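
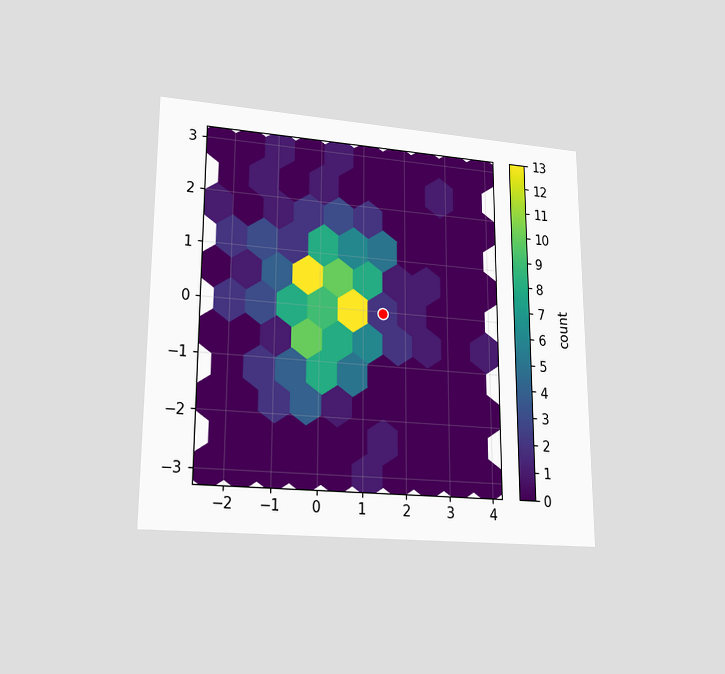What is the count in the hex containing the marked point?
2

The chart is viewed at a slight angle. The marked hex reads 2 on the colorbar.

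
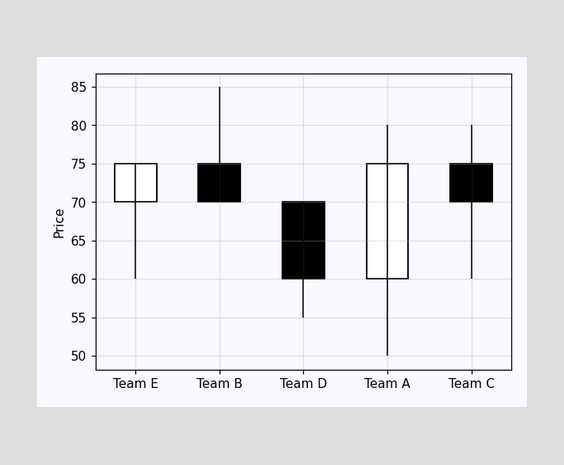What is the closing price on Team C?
The Team C candle closes at 70.

70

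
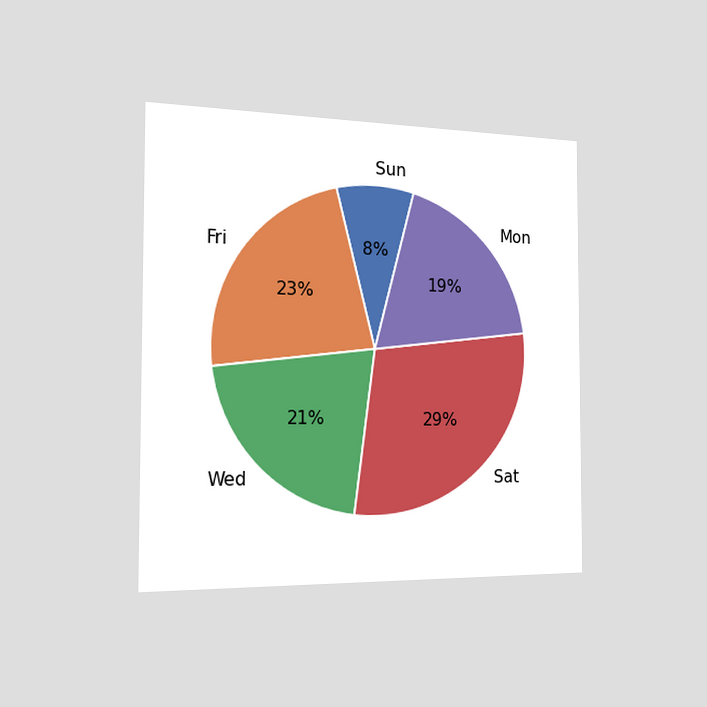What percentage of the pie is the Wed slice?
21%

The chart is viewed slightly from the left. The Wed slice takes up 21% of the pie.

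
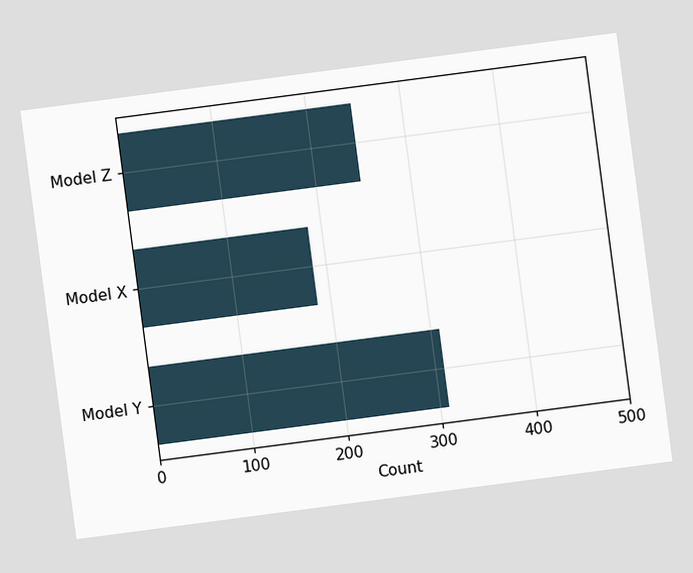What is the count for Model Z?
248

The chart is tilted about 7° counter-clockwise. Reading along the chart's x-axis, the Model Z bar reaches 248.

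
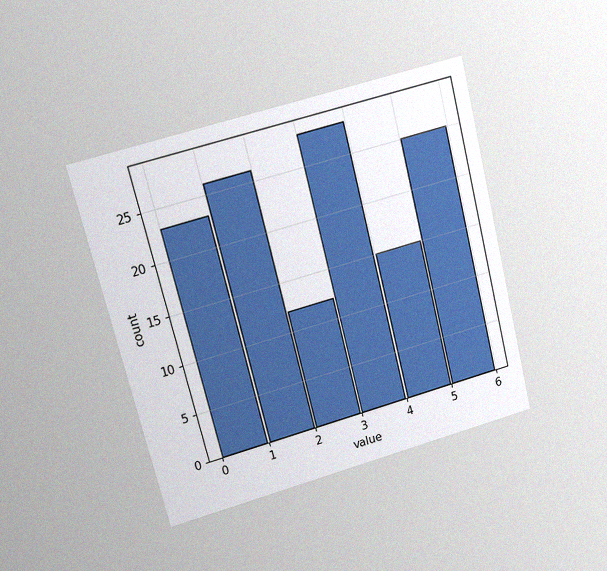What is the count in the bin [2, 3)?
The chart is tilted about 14° counter-clockwise and viewed at a slight angle, with some photo noise. The [2, 3) bin has height 12.

12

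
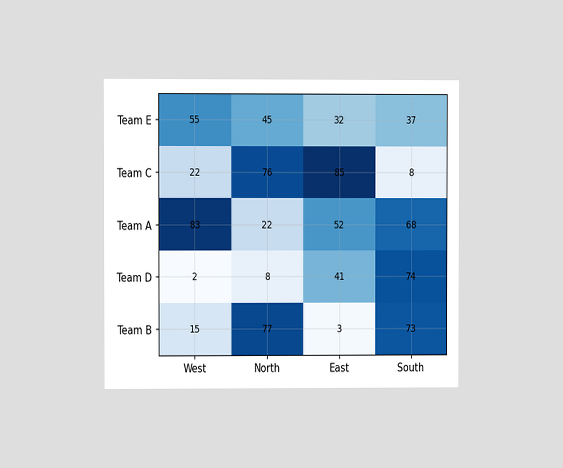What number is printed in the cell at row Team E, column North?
45

The chart is viewed at a slight angle. The (Team E, North) cell reads 45.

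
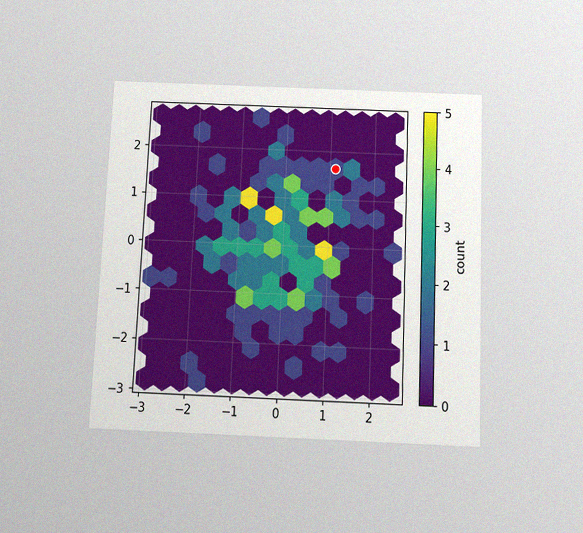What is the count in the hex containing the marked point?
1

The chart is tilted about 2° clockwise and viewed slightly from below, with some photo noise. The marked hex reads 1 on the colorbar.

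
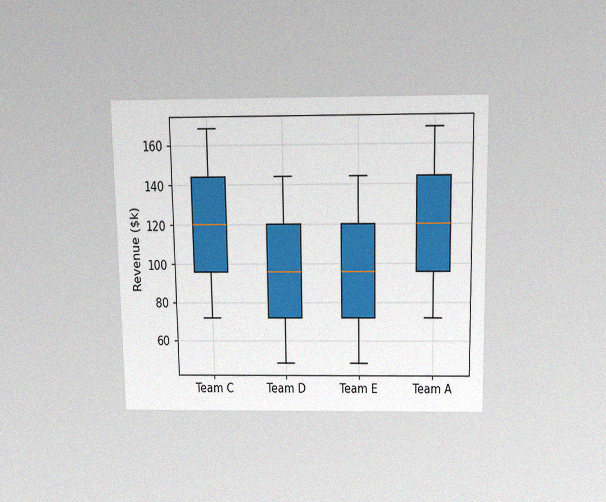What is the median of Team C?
The chart is viewed slightly from above, with some photo noise. The median line in the Team C box sits at $120k.

$120k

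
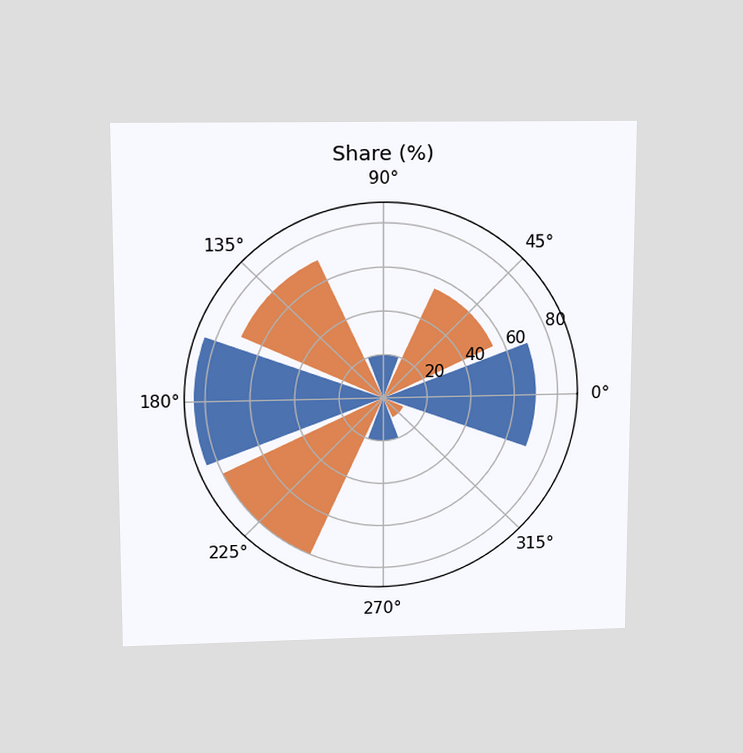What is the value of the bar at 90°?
The chart is viewed slightly from above. The bar at 90° reaches 20% on the radial axis.

20%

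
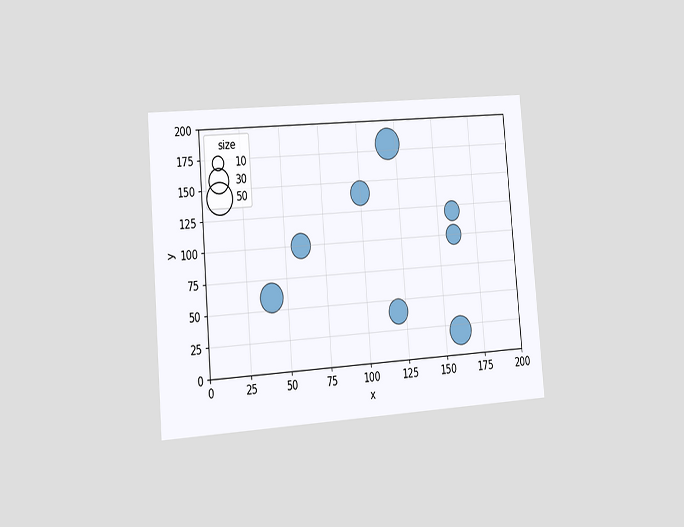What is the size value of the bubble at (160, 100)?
20

The chart is tilted about 5° counter-clockwise and viewed slightly from the left. Matching the bubble at (160, 100) against the size legend gives 20.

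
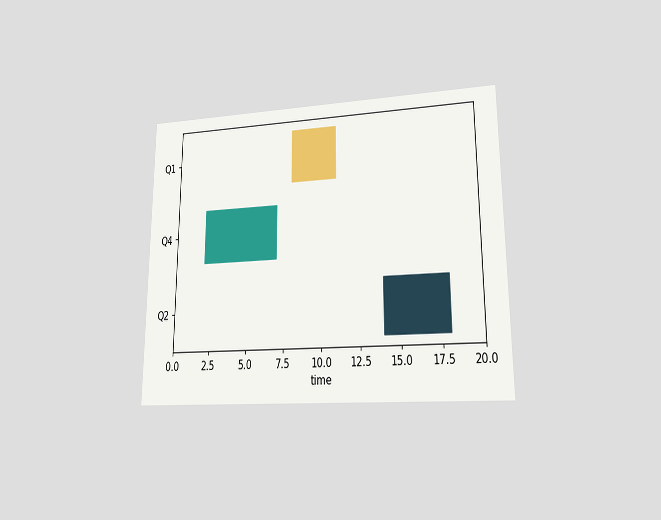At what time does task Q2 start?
14

The chart is viewed at a slight angle. The Q2 bar begins at t=14.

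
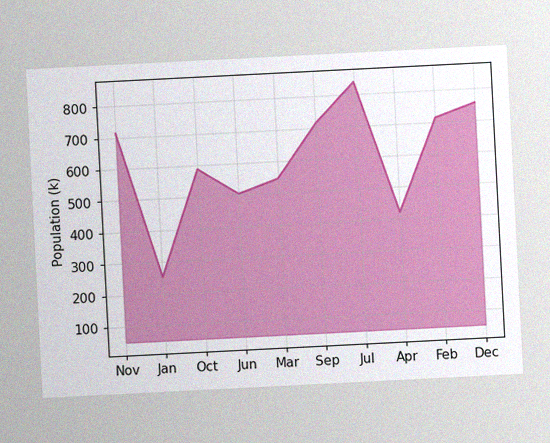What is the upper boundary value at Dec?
756k

The chart is tilted about 3° counter-clockwise, with some photo noise. At Dec the upper boundary is at 756k.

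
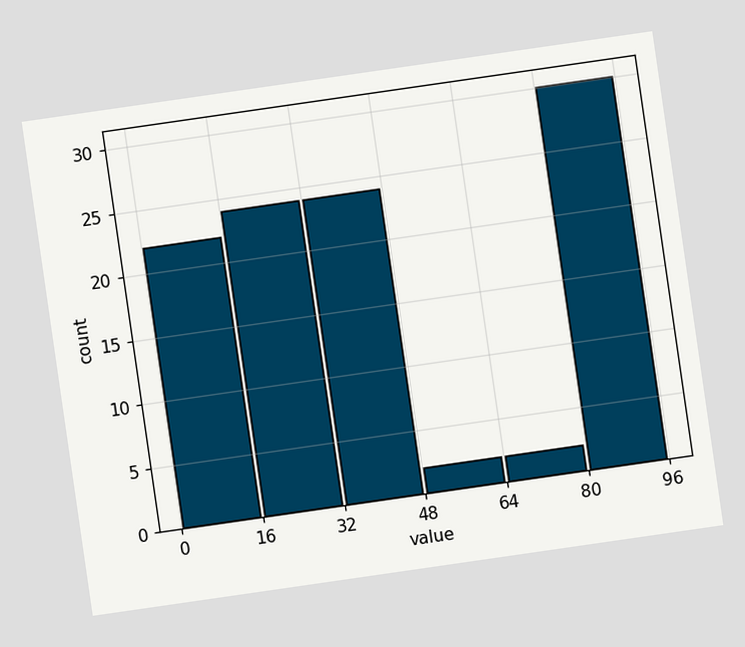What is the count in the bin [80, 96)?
The chart is tilted about 8° counter-clockwise. The [80, 96) bin has height 30.

30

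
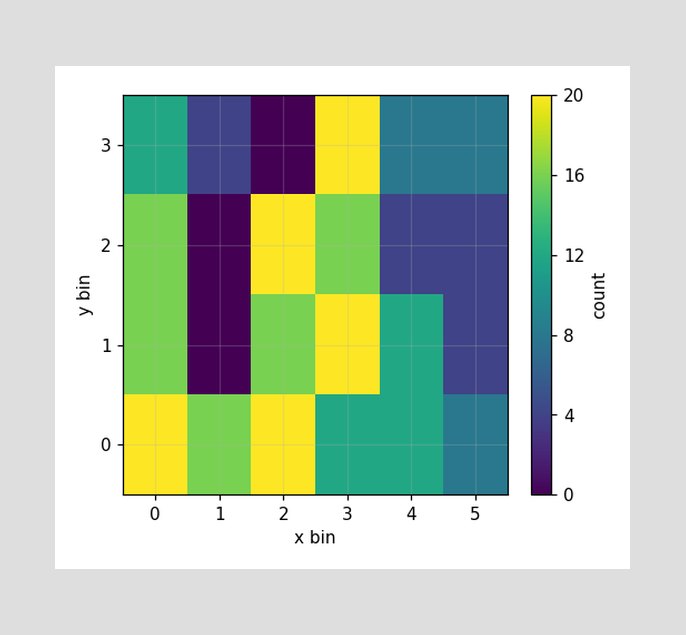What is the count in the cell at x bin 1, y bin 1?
Matching the cell (1, 1) against the colorbar gives 0.

0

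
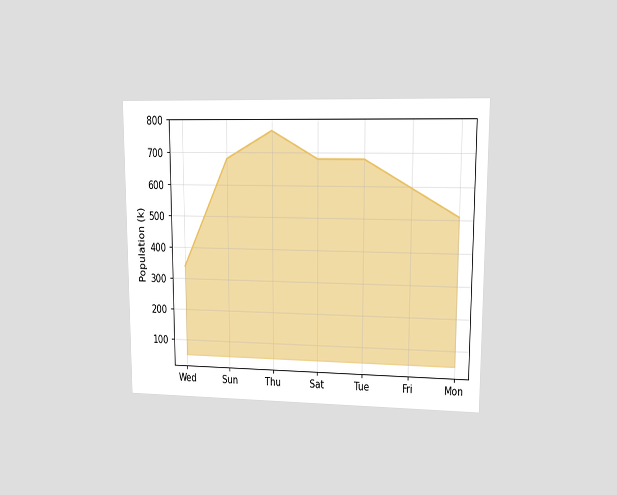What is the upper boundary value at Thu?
The chart is viewed at a slight angle. At Thu the upper boundary is at 765k.

765k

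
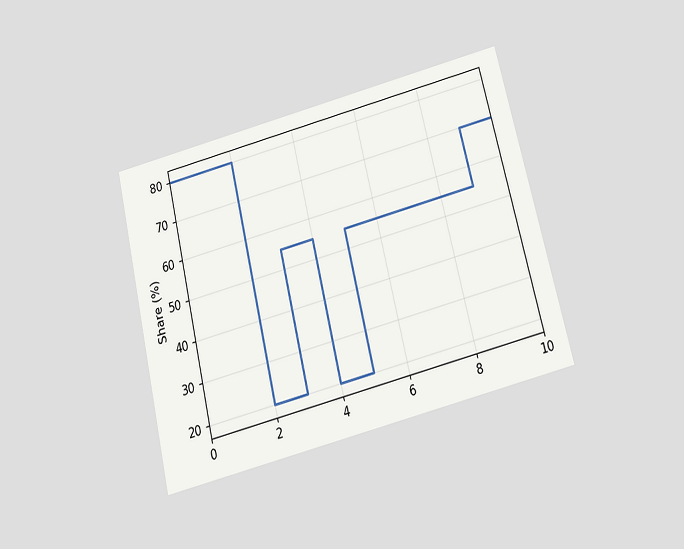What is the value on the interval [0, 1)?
The chart is tilted about 14° counter-clockwise and viewed slightly from below. On [0, 1) the step sits at 80%.

80%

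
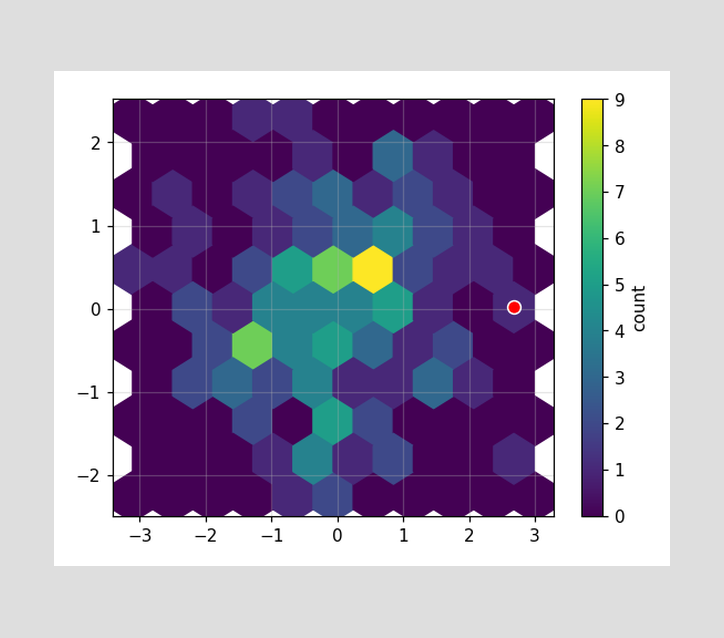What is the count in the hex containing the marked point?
The marked hex reads 1 on the colorbar.

1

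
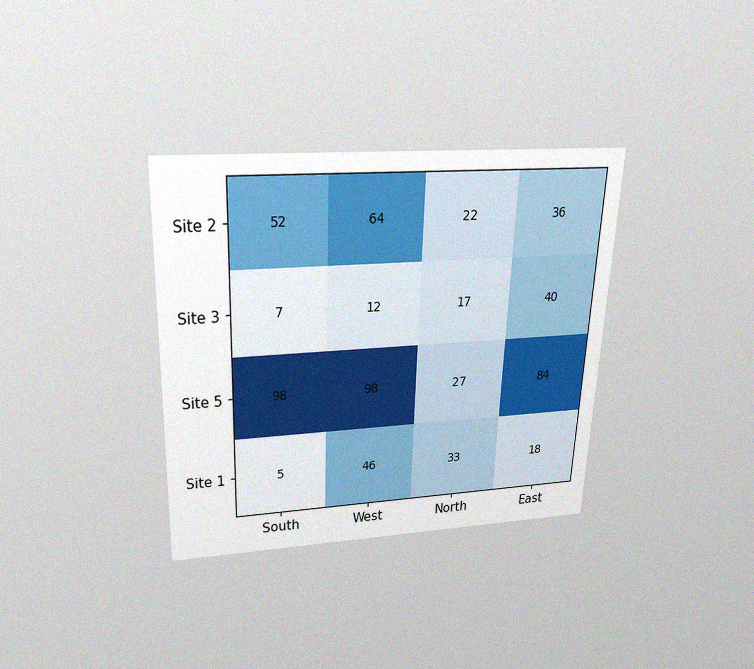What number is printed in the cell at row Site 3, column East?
40

The chart is tilted about 2° clockwise and viewed slightly from above, with some photo noise. The (Site 3, East) cell reads 40.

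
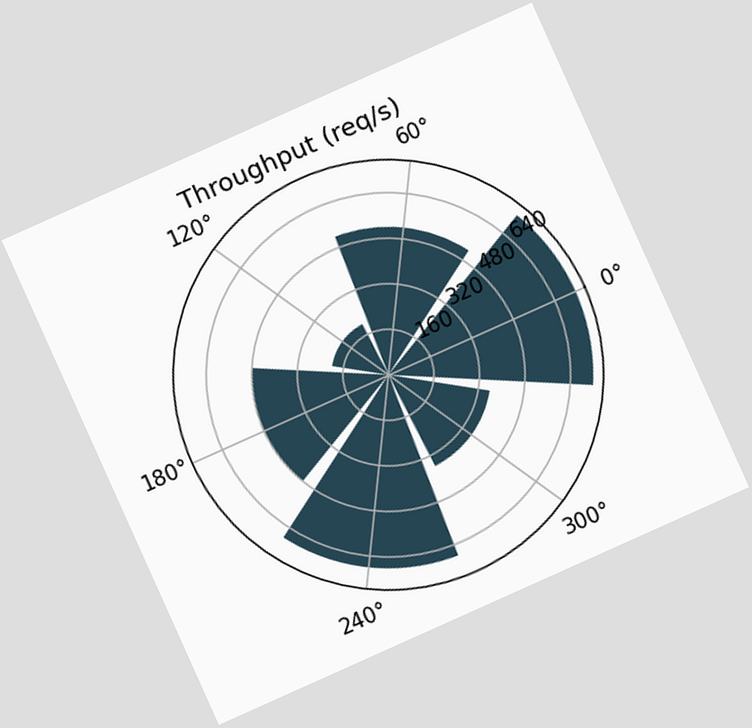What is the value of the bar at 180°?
480req/s

The chart is tilted about 24° counter-clockwise. The bar at 180° reaches 480req/s on the radial axis.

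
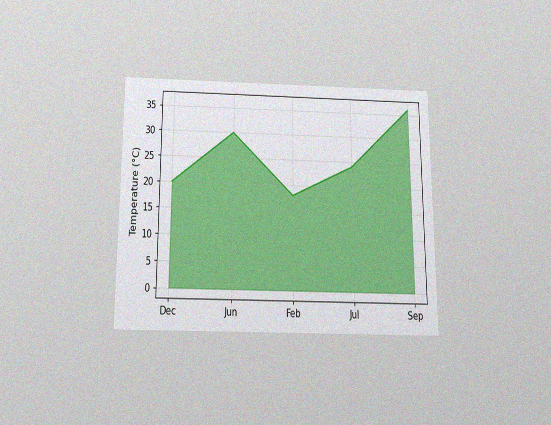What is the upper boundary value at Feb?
The chart is viewed slightly from below, with some photo noise. At Feb the upper boundary is at 18°C.

18°C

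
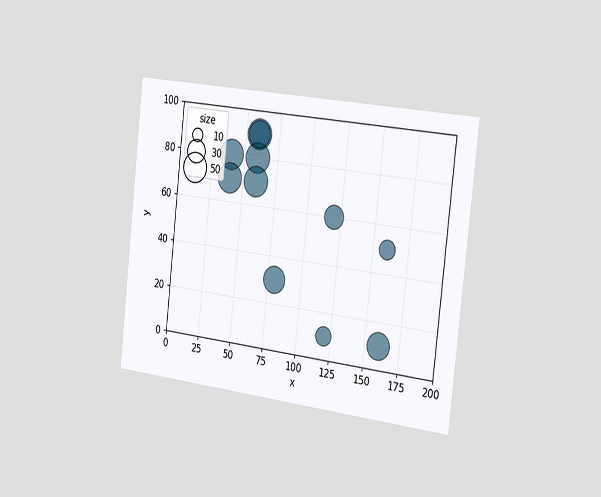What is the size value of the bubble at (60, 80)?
The chart is tilted about 6° clockwise and viewed slightly from the right. Matching the bubble at (60, 80) against the size legend gives 50.

50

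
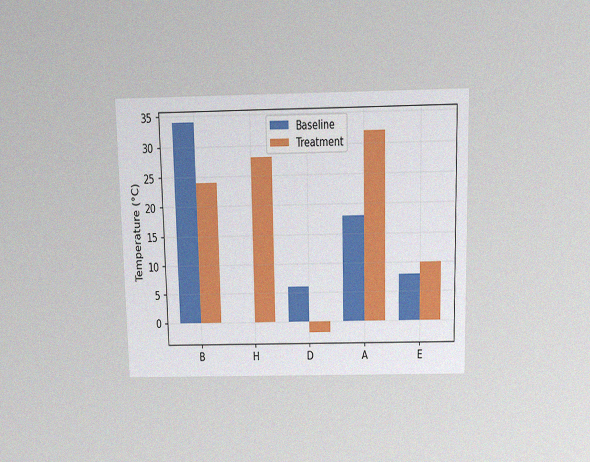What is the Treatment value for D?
-2°C

The chart is viewed slightly from above, with some photo noise. The Treatment bar at D reaches -2°C on the y-axis.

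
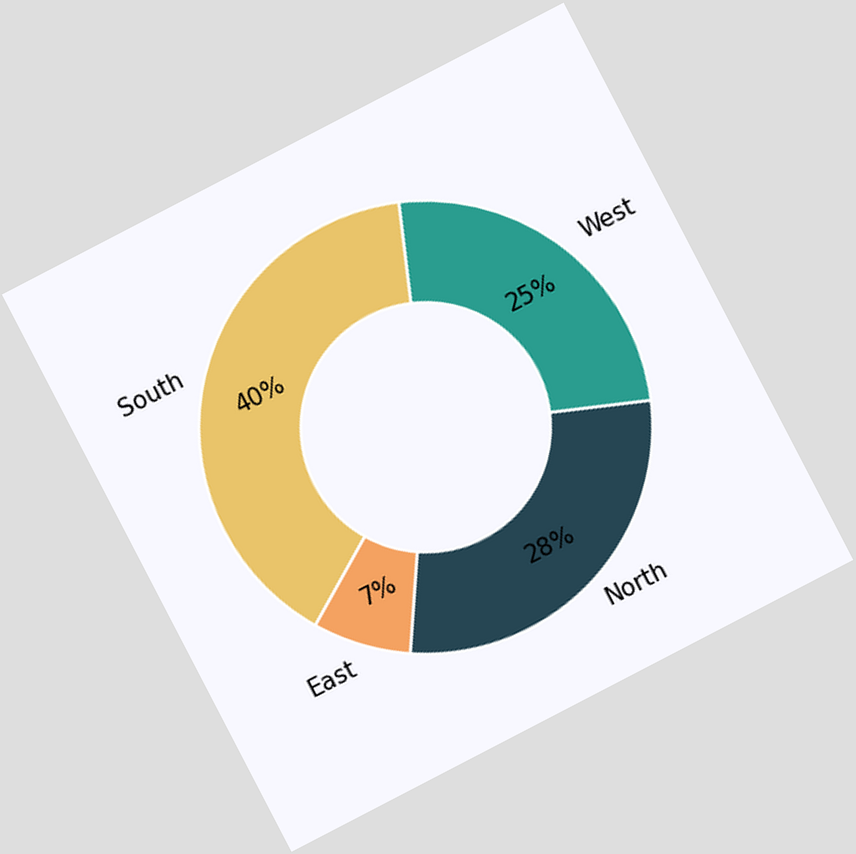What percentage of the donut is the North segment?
28%

The chart is tilted about 27° counter-clockwise. The North segment takes up 28% of the ring.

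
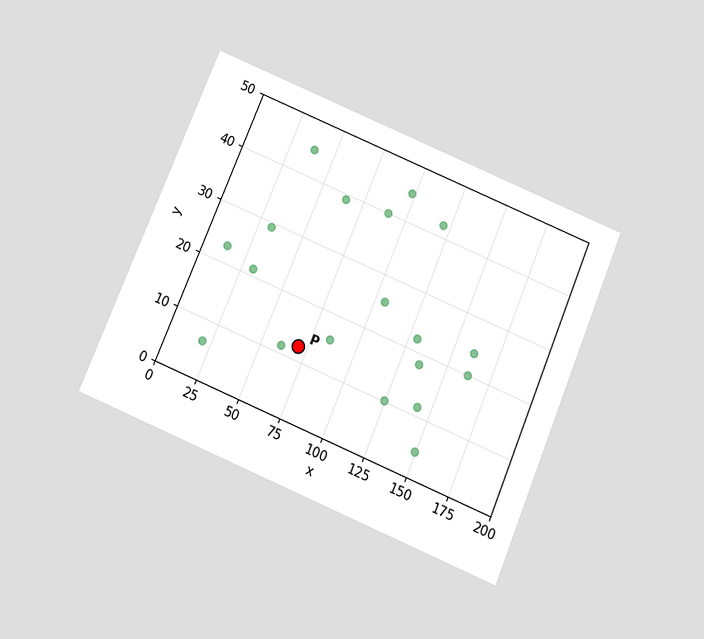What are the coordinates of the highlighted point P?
(70, 12.5)

The chart is tilted about 23° clockwise and viewed slightly from below. Following the gridlines from P to each axis, P sits at (70, 12.5).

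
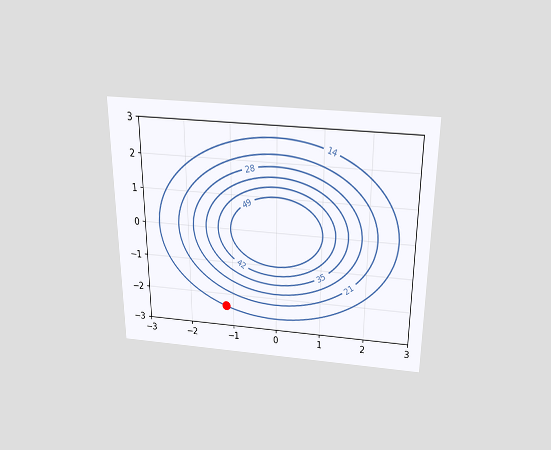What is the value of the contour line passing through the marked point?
14

The chart is viewed slightly from above. The marked point sits on the contour labelled 14.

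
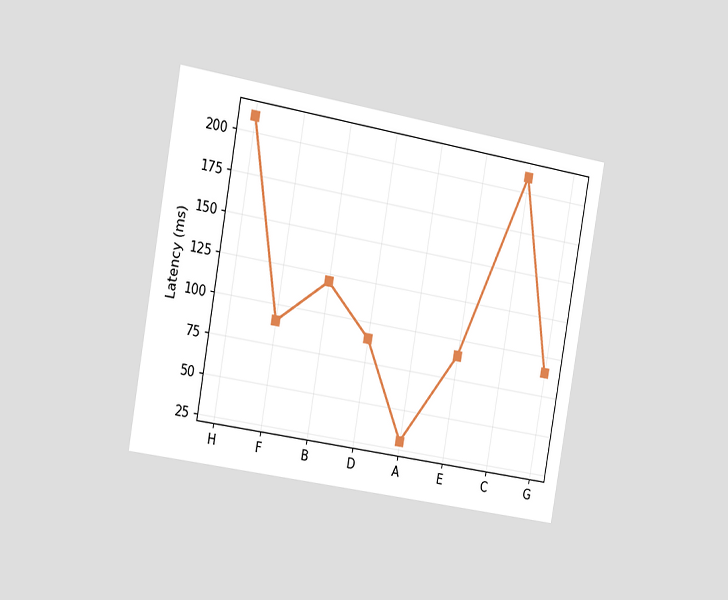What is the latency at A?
The chart is tilted about 10° clockwise and viewed slightly from the left. At A, the line is at 30ms.

30ms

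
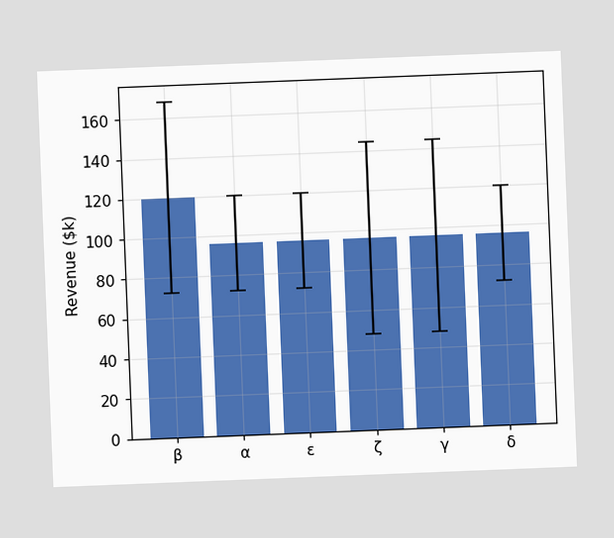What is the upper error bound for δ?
The chart is tilted about 2° counter-clockwise. The δ bar's upper whisker reaches $120k.

$120k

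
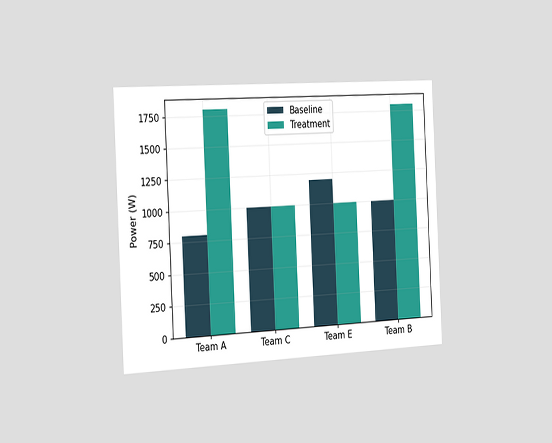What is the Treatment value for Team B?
The chart is tilted about 3° counter-clockwise and viewed slightly from the left. The Treatment bar at Team B reaches 1800W on the y-axis.

1800W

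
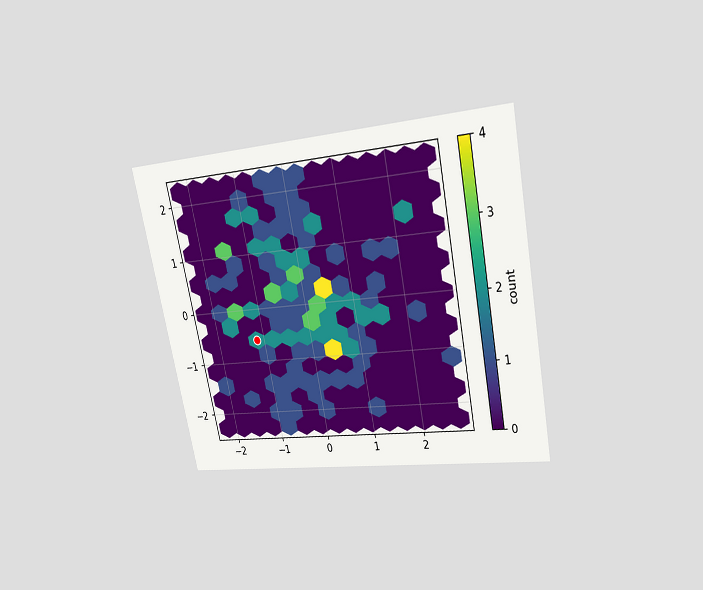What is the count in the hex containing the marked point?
The chart is tilted about 11° counter-clockwise and viewed at a slight angle. The marked hex reads 2 on the colorbar.

2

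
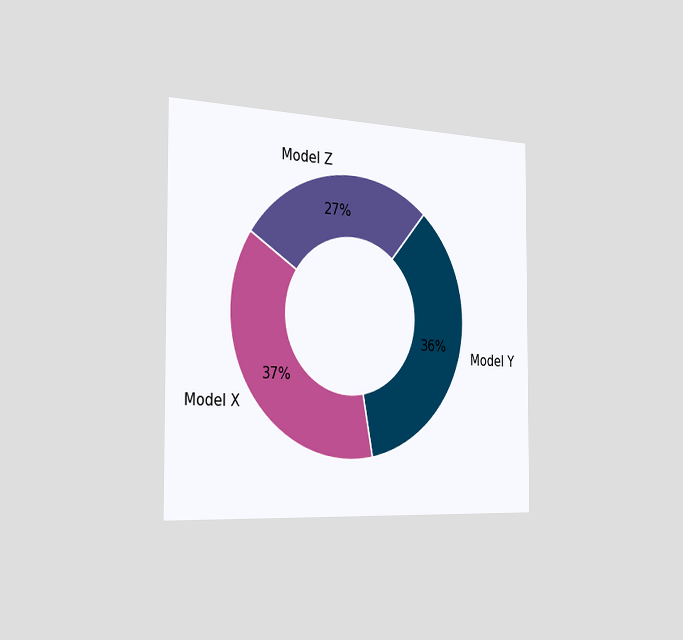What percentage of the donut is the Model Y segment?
The chart is viewed slightly from the left. The Model Y segment takes up 36% of the ring.

36%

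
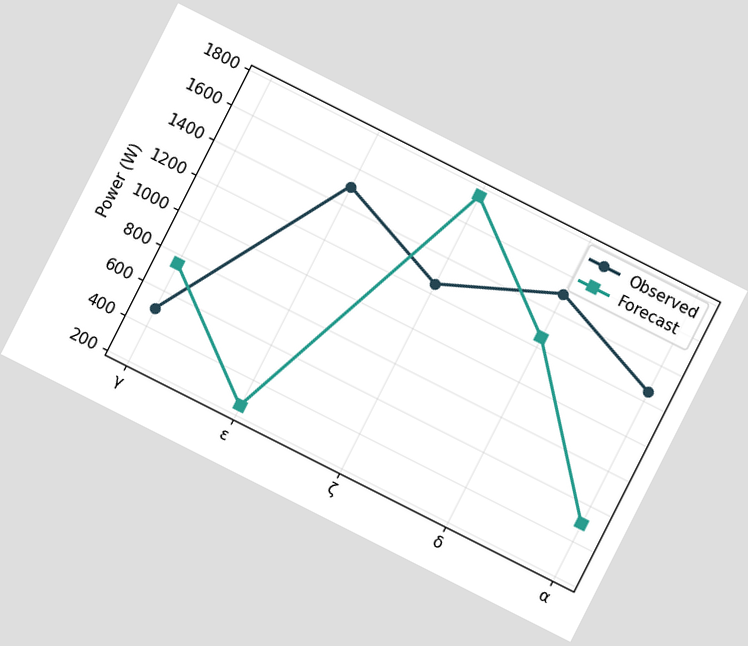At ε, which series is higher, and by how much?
The chart is tilted about 27° clockwise. At ε, Observed sits above the other line by 1250W.

Observed, by 1250W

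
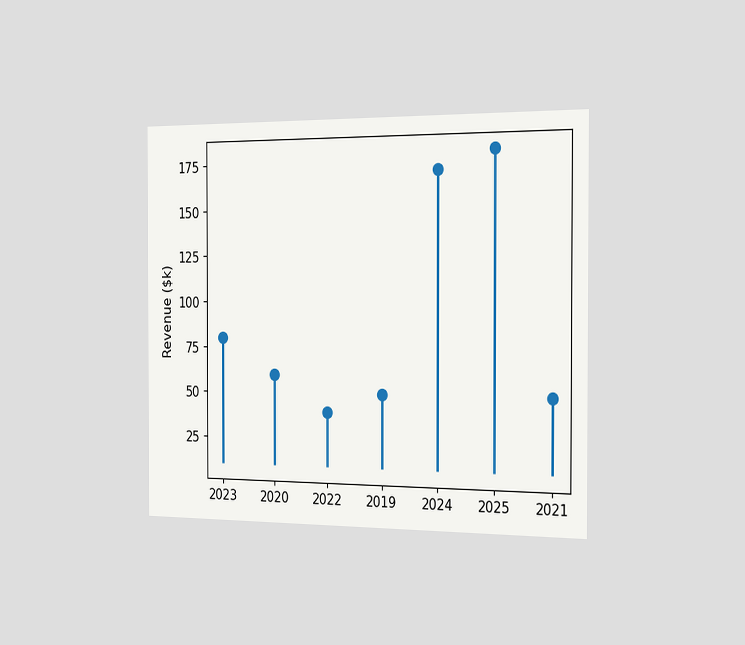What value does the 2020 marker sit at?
The chart is viewed slightly from the right. The 2020 marker sits at $60k.

$60k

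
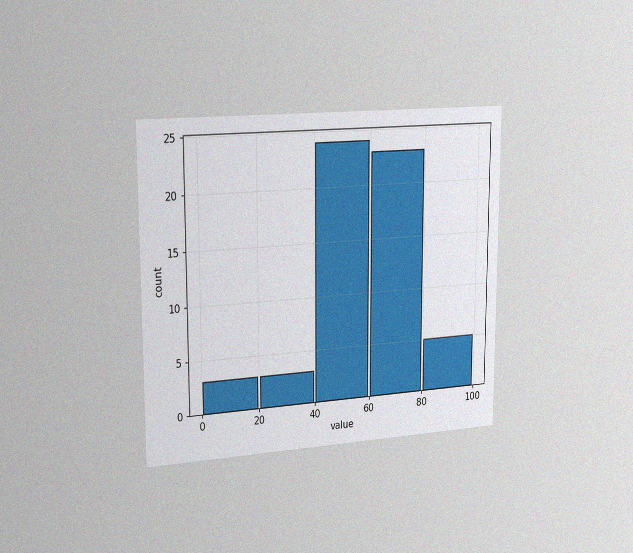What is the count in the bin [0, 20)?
The chart is viewed slightly from the left, with some photo noise. The [0, 20) bin has height 3.

3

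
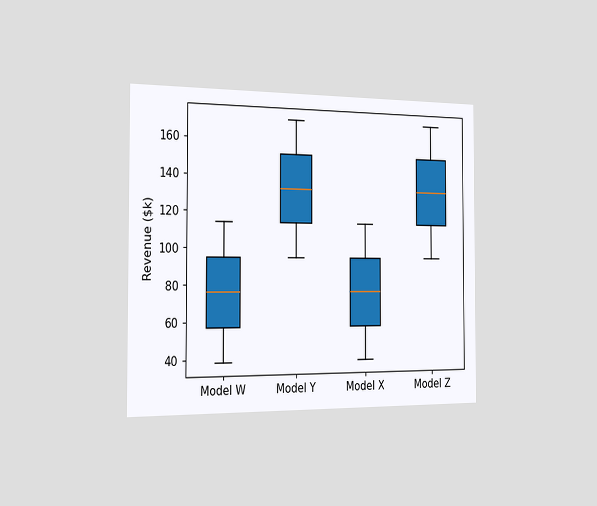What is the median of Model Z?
The chart is viewed slightly from the left. The median line in the Model Z box sits at $133k.

$133k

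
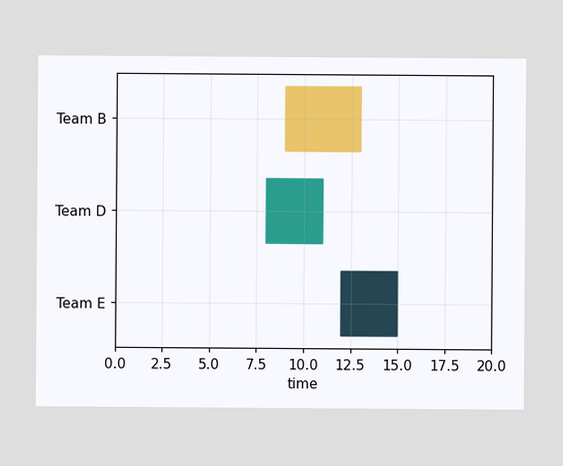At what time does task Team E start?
12

The Team E bar begins at t=12.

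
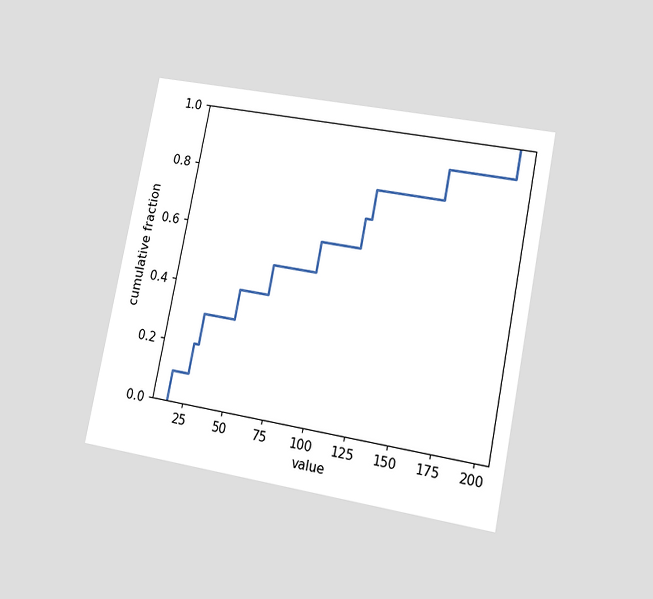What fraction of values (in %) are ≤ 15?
The chart is tilted about 11° clockwise and viewed at a slight angle. At x=15 the ECDF step is at 10%.

10%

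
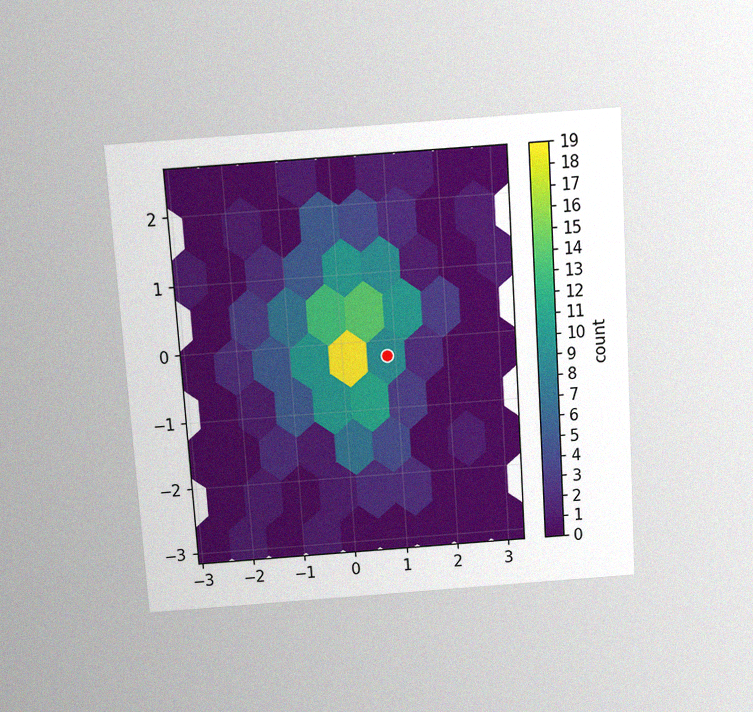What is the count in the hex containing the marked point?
9

The chart is tilted about 4° counter-clockwise and viewed slightly from above, with some photo noise. The marked hex reads 9 on the colorbar.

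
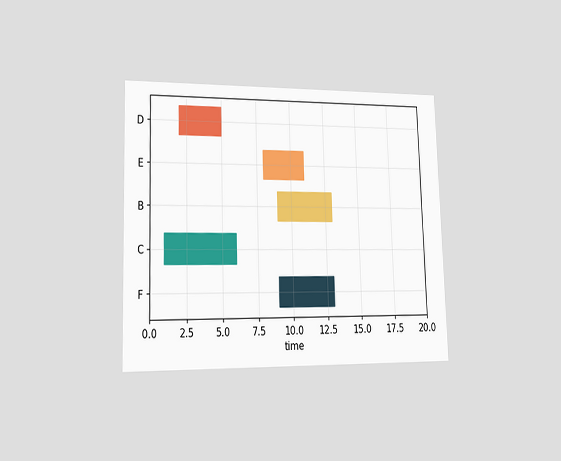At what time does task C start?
1

The chart is viewed slightly from the left. The C bar begins at t=1.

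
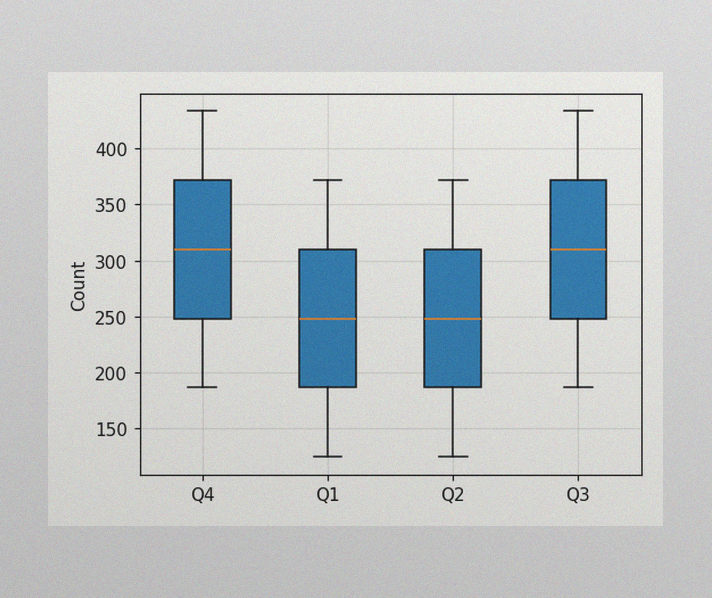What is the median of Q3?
310

The image has some photo noise and uneven lighting. The median line in the Q3 box sits at 310.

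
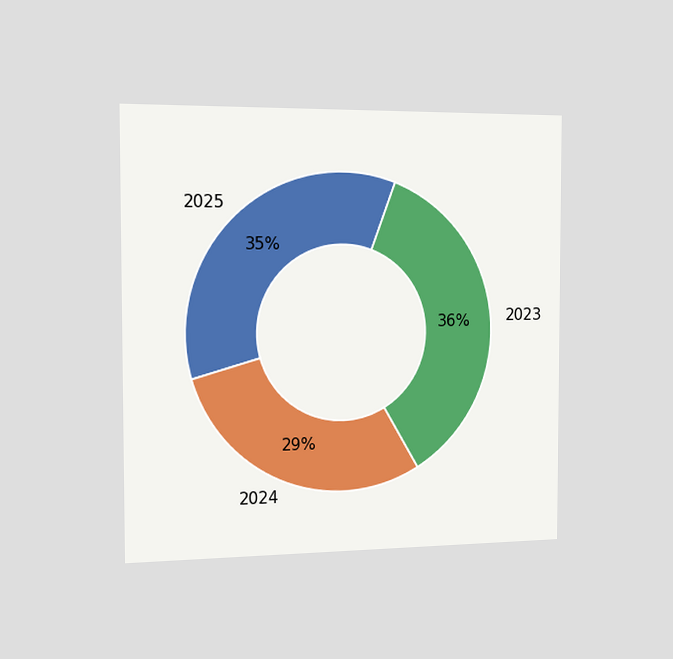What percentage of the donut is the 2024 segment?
The chart is viewed slightly from the left. The 2024 segment takes up 29% of the ring.

29%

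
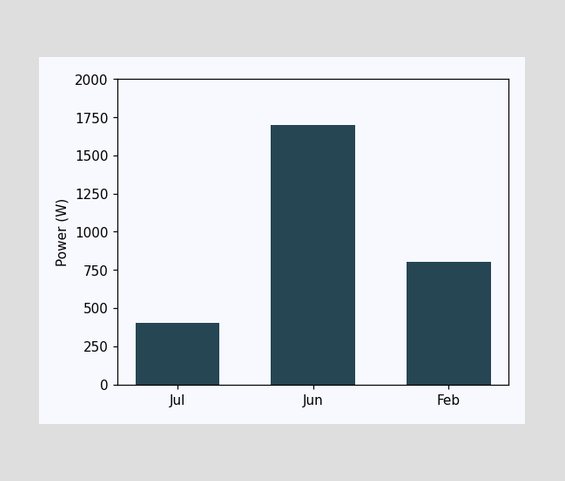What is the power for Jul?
400W

Reading along the chart's y-axis, the Jul bar reaches 400W.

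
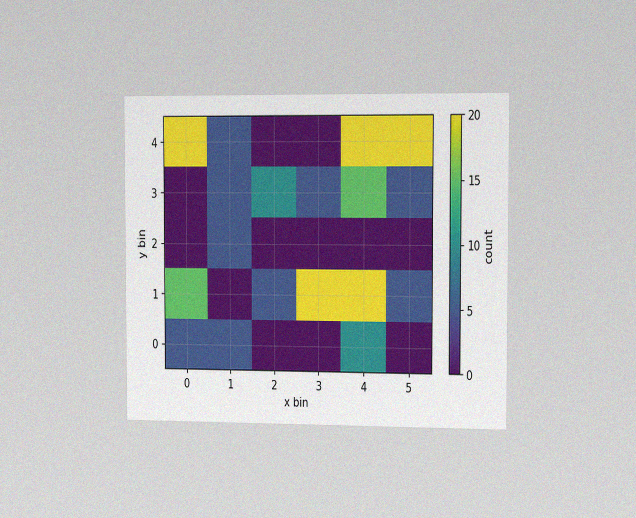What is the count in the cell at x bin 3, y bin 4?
The chart is viewed slightly from the right, with some photo noise. Matching the cell (3, 4) against the colorbar gives 0.

0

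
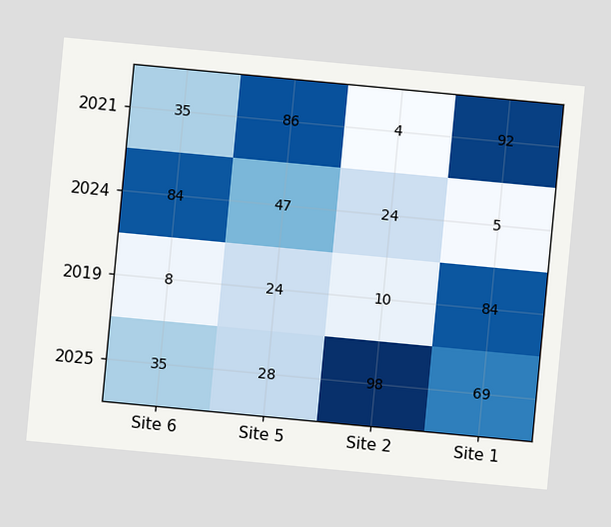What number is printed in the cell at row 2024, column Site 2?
The chart is tilted about 5° clockwise. The (2024, Site 2) cell reads 24.

24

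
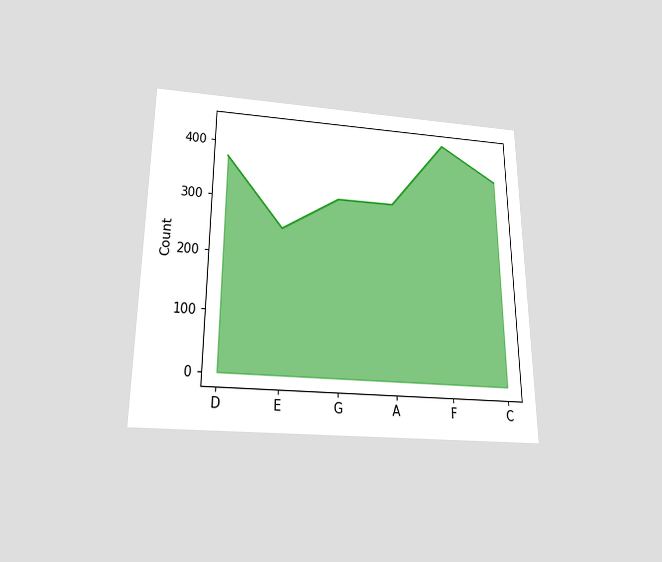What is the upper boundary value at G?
The chart is viewed slightly from below. At G the upper boundary is at 310.

310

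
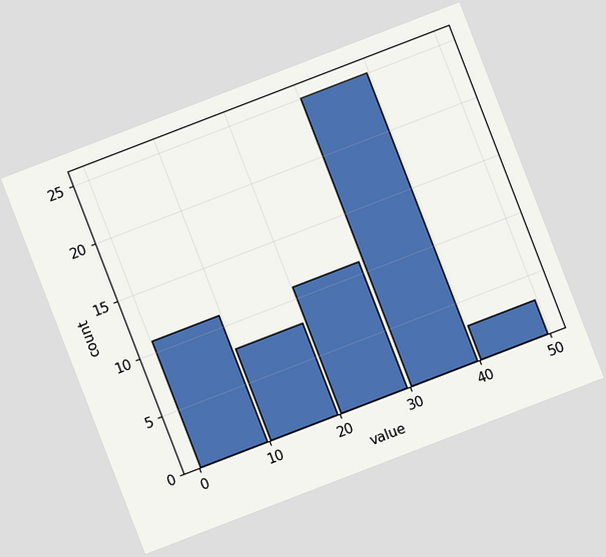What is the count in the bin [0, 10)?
The chart is tilted about 21° counter-clockwise. The [0, 10) bin has height 11.

11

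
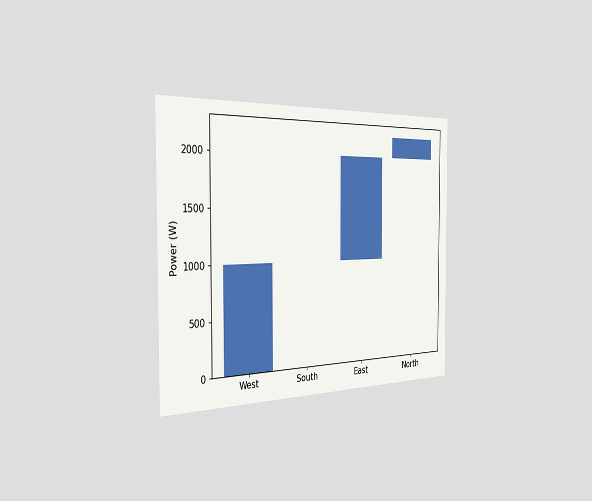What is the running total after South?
1000W

The chart is viewed slightly from the left. After South the running total reaches 1000W.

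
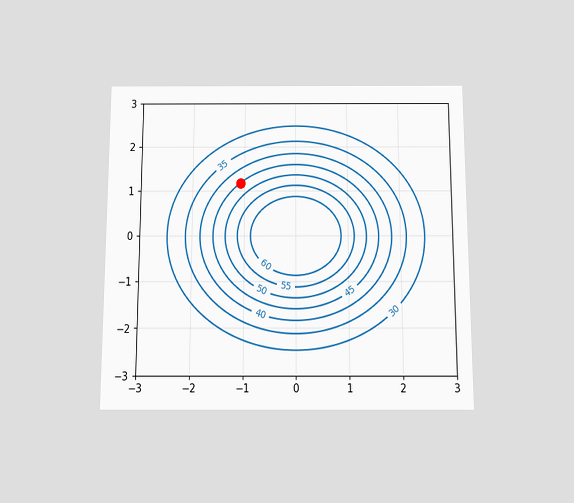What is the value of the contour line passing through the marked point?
45

The chart is viewed slightly from below. The marked point sits on the contour labelled 45.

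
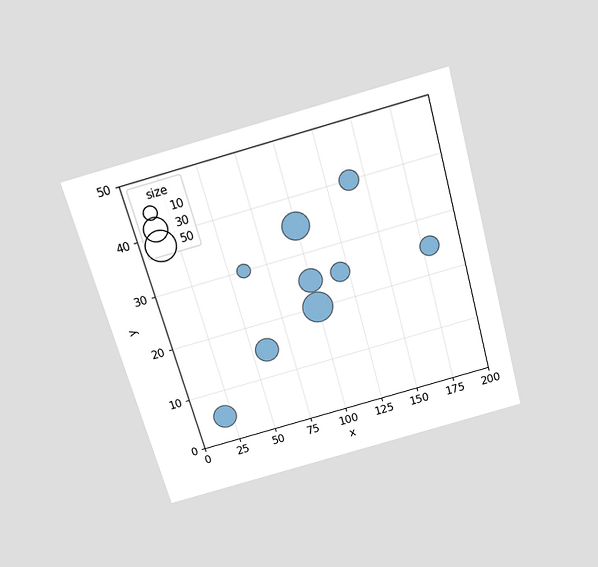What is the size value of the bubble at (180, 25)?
20

The chart is tilted about 15° counter-clockwise and viewed slightly from above. Matching the bubble at (180, 25) against the size legend gives 20.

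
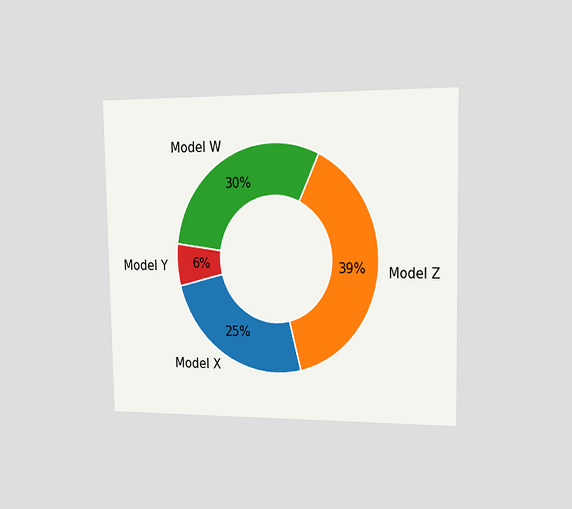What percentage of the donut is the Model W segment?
The chart is viewed slightly from the right. The Model W segment takes up 30% of the ring.

30%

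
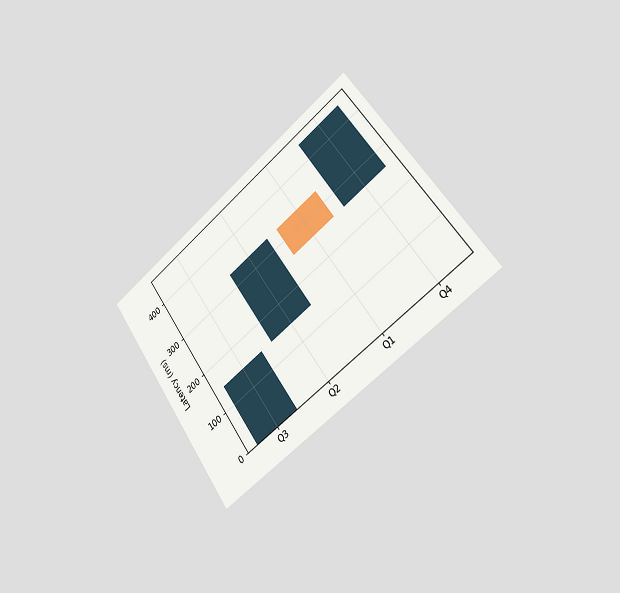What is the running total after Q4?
The chart is tilted about 36° counter-clockwise and viewed slightly from the right. After Q4 the running total reaches 444ms.

444ms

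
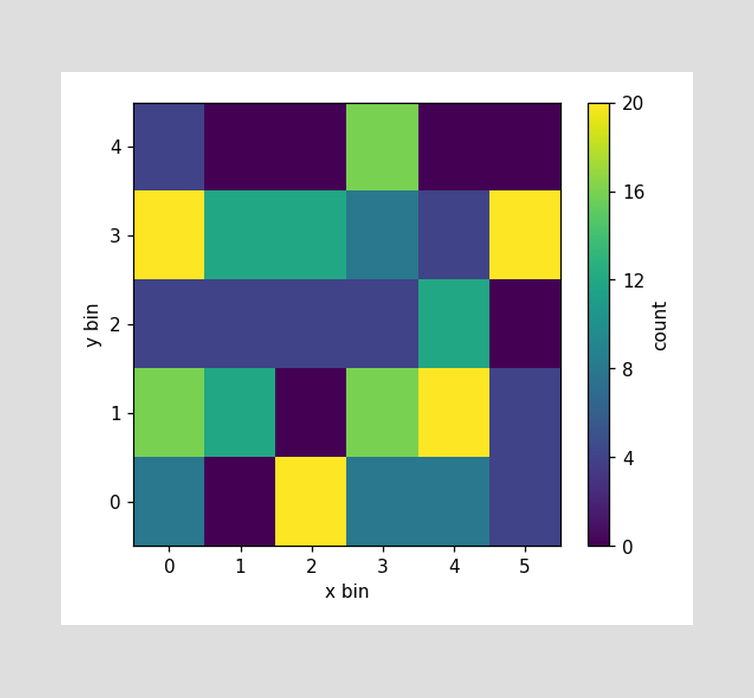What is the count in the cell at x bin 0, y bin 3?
Matching the cell (0, 3) against the colorbar gives 20.

20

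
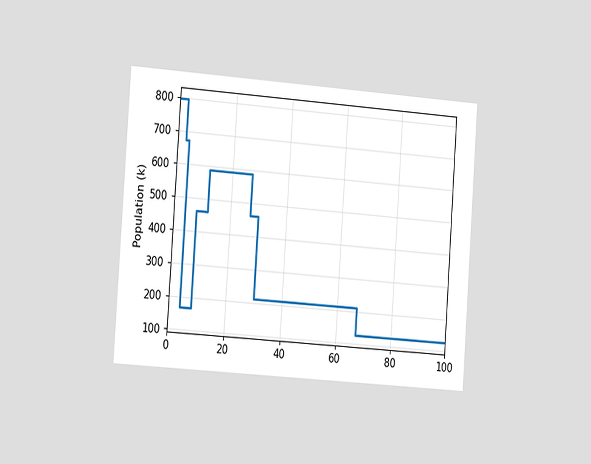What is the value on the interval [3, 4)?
The chart is tilted about 4° clockwise and viewed slightly from the left. On [3, 4) the step sits at 672k.

672k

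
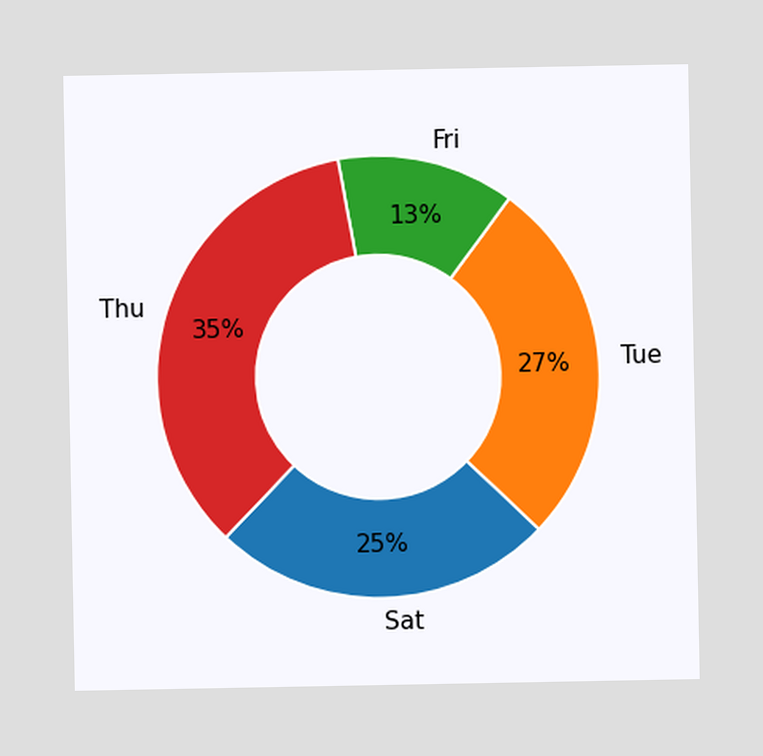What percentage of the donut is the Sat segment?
The Sat segment takes up 25% of the ring.

25%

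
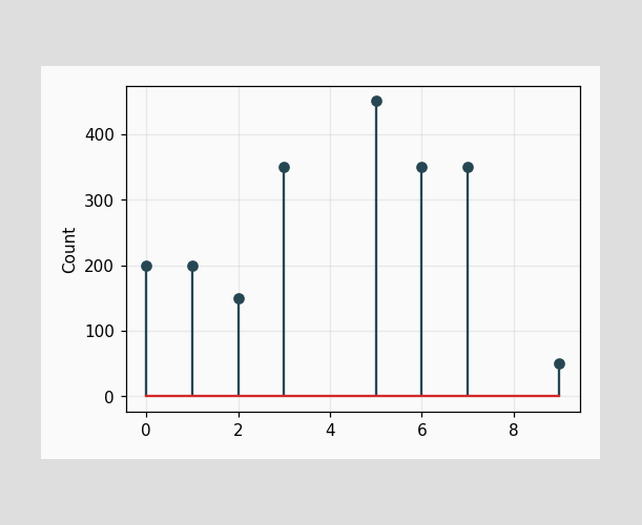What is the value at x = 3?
The stem at x=3 reaches 350.

350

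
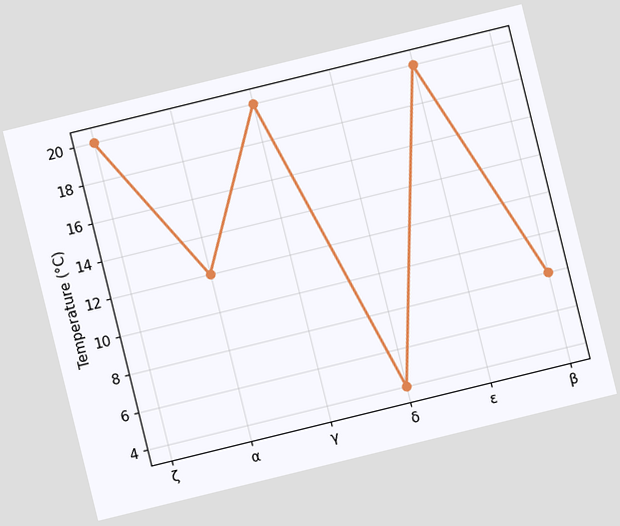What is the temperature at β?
The chart is tilted about 14° counter-clockwise. At β, the line is at 8°C.

8°C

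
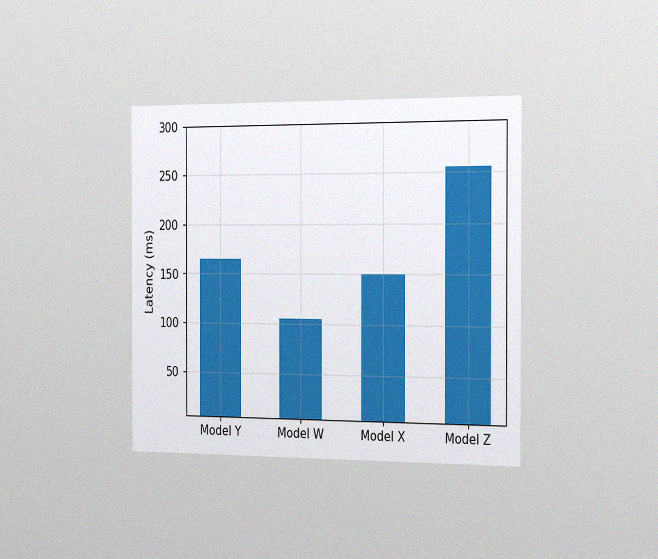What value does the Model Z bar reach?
255ms

The chart is viewed slightly from the right, with some photo noise. Reading along the chart's y-axis, the Model Z bar reaches 255ms.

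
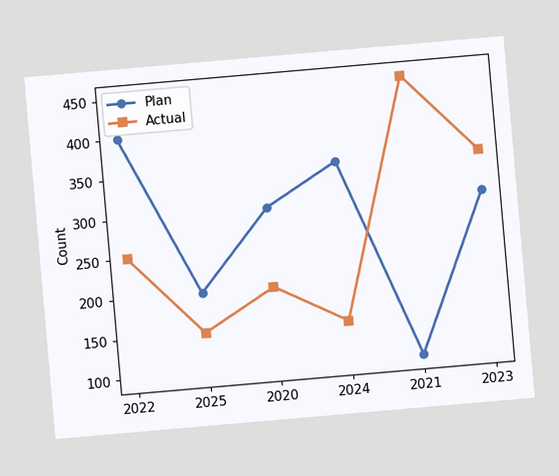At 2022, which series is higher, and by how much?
Plan, by 150

The chart is tilted about 5° counter-clockwise. At 2022, Plan sits above the other line by 150.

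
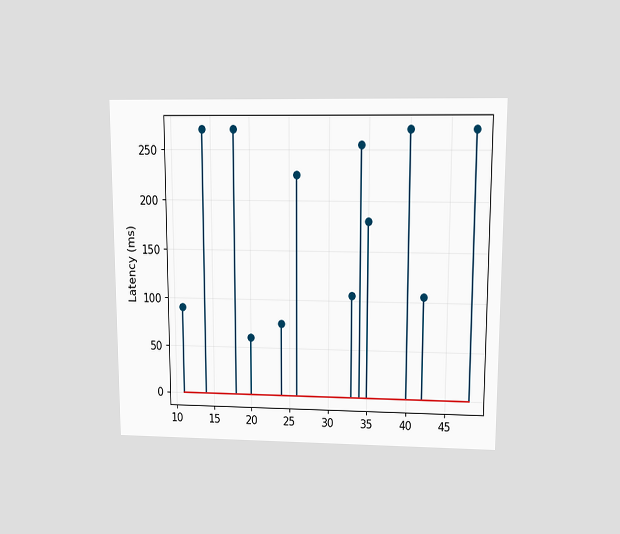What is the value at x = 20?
60ms

The chart is viewed at a slight angle. The stem at x=20 reaches 60ms.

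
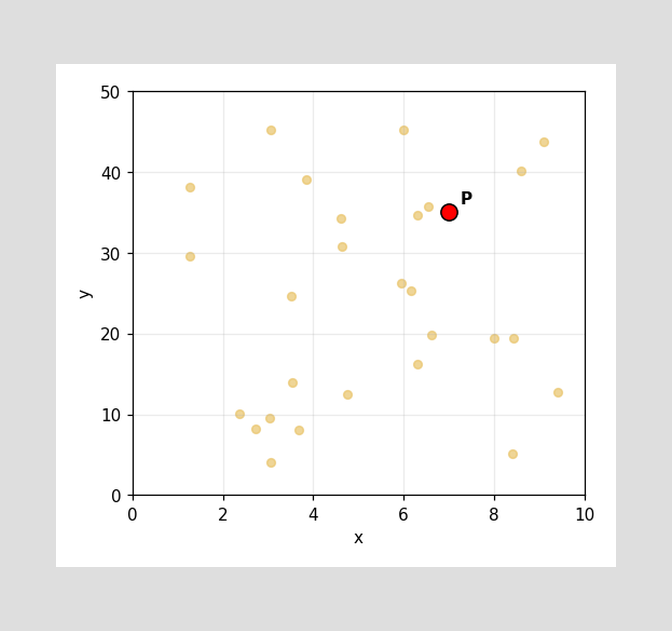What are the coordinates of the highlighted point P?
Following the gridlines from P to each axis, P sits at (7, 35).

(7, 35)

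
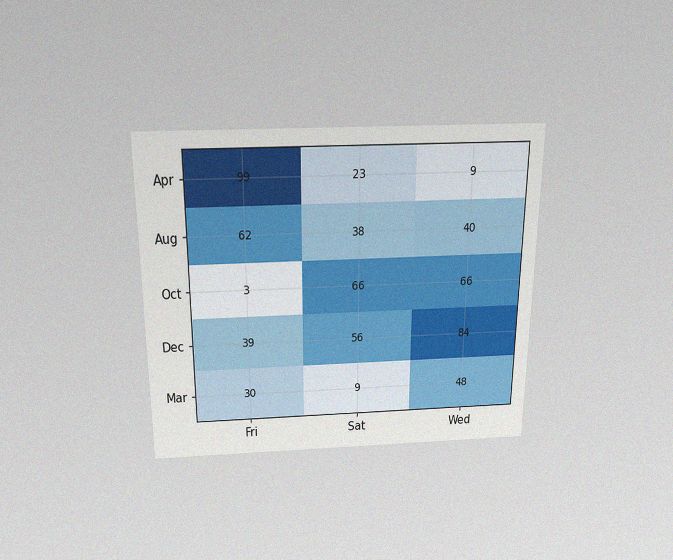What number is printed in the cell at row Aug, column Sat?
38

The chart is viewed slightly from above, with some photo noise. The (Aug, Sat) cell reads 38.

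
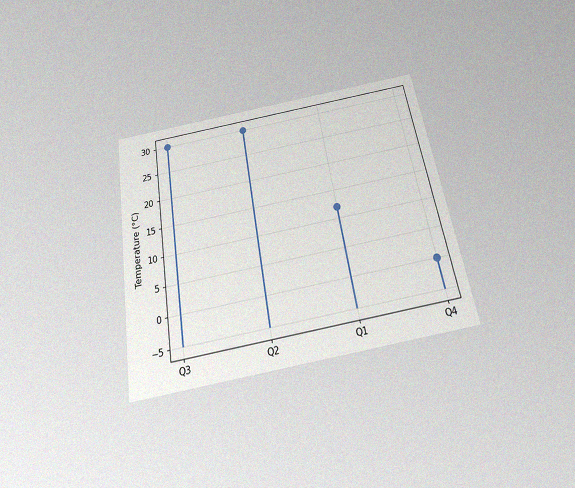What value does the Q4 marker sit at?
0°C

The chart is tilted about 10° counter-clockwise and viewed slightly from below, with some photo noise. The Q4 marker sits at 0°C.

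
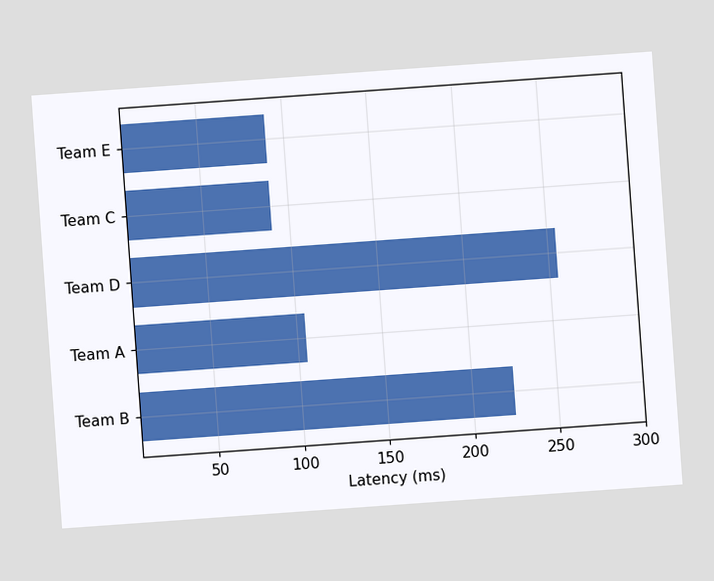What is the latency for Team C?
The chart is tilted about 4° counter-clockwise. Reading along the chart's x-axis, the Team C bar reaches 90ms.

90ms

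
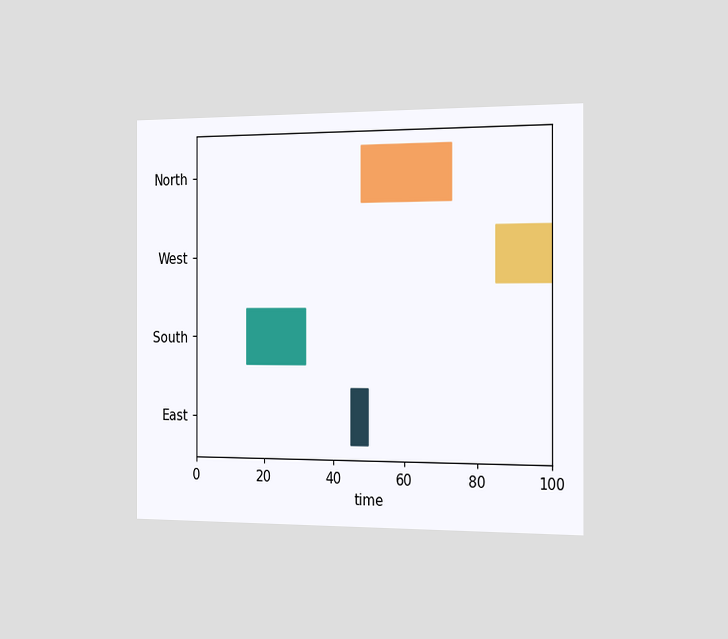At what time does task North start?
The chart is viewed slightly from the right. The North bar begins at t=48.

48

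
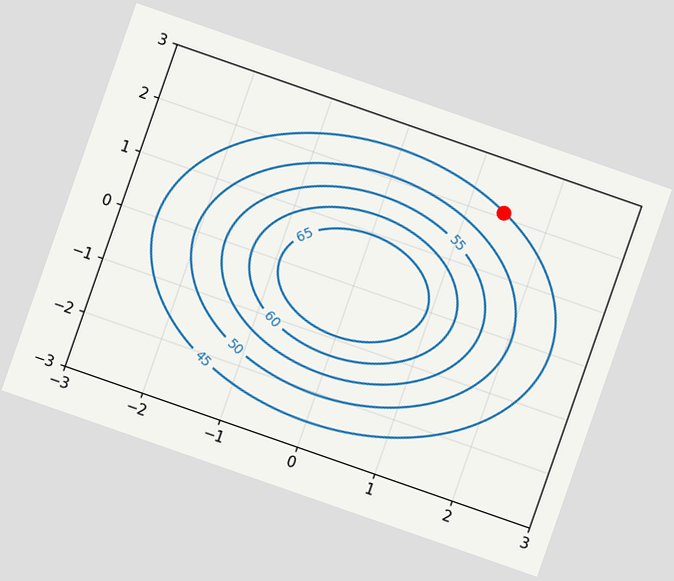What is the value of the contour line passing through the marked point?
The chart is tilted about 19° clockwise. The marked point sits on the contour labelled 45.

45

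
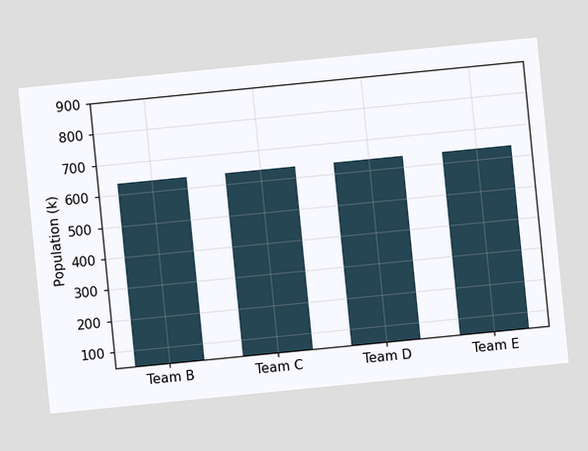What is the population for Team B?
636k

The chart is tilted about 6° counter-clockwise. Reading along the chart's y-axis, the Team B bar reaches 636k.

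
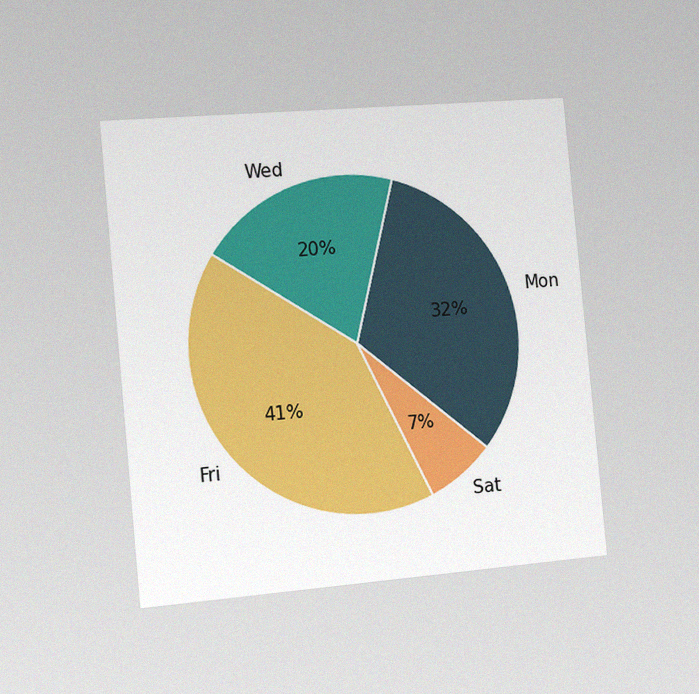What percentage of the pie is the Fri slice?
41%

The chart is tilted about 5° counter-clockwise and viewed slightly from the left, with some photo noise. The Fri slice takes up 41% of the pie.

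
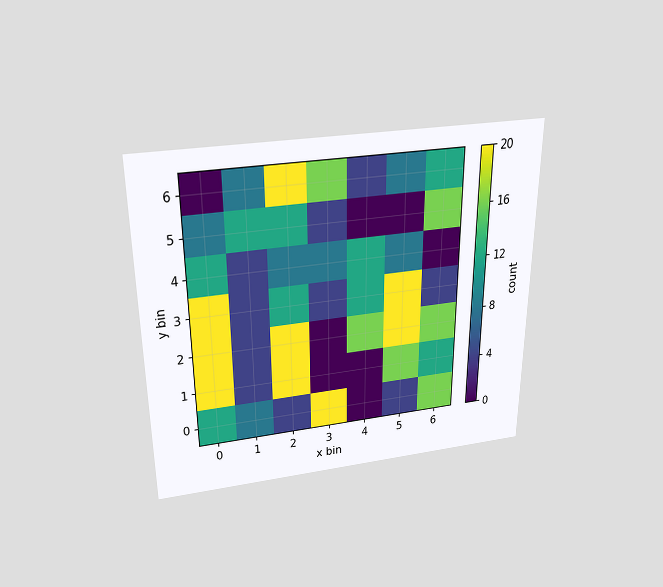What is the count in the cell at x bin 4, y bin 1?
The chart is viewed slightly from above. Matching the cell (4, 1) against the colorbar gives 0.

0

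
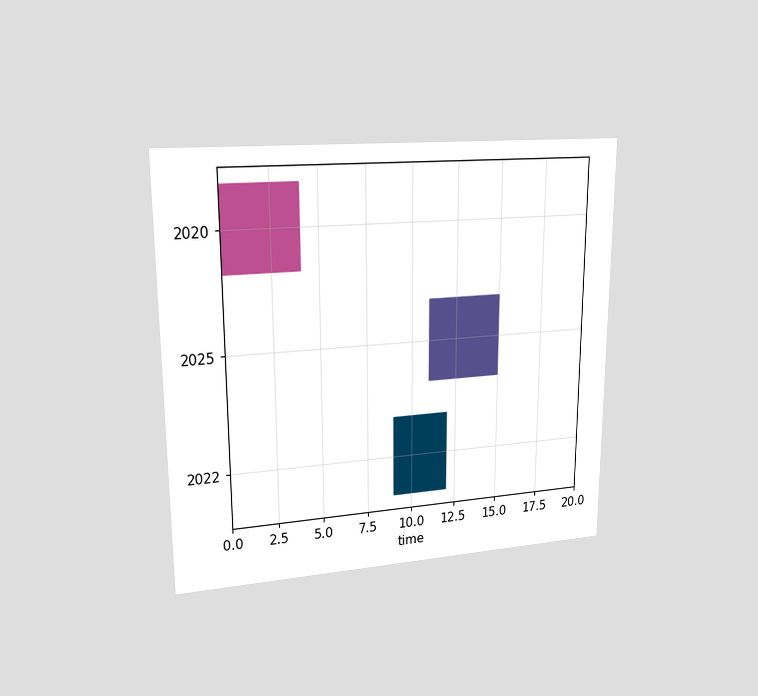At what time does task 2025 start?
11

The chart is viewed at a slight angle. The 2025 bar begins at t=11.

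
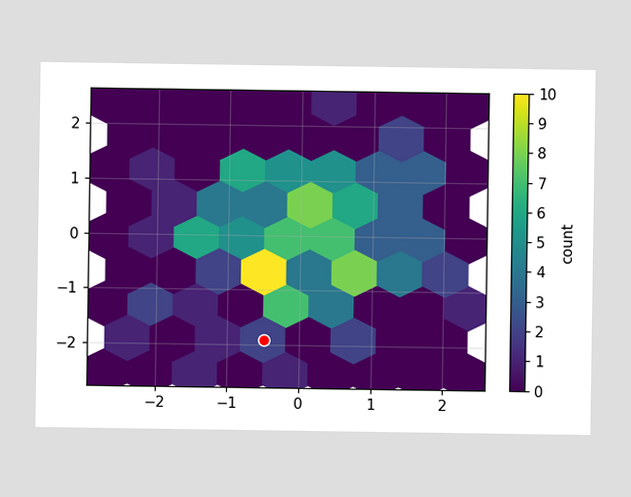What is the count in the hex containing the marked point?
The marked hex reads 2 on the colorbar.

2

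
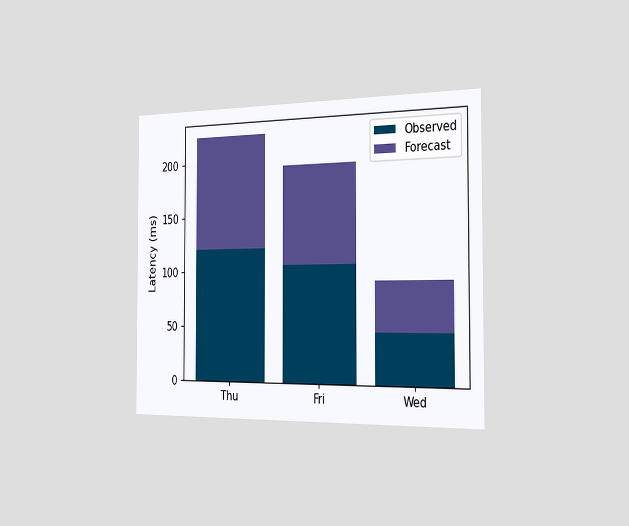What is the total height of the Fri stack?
195ms

The chart is viewed slightly from the right. The Fri stack's top reaches 195ms on the y-axis.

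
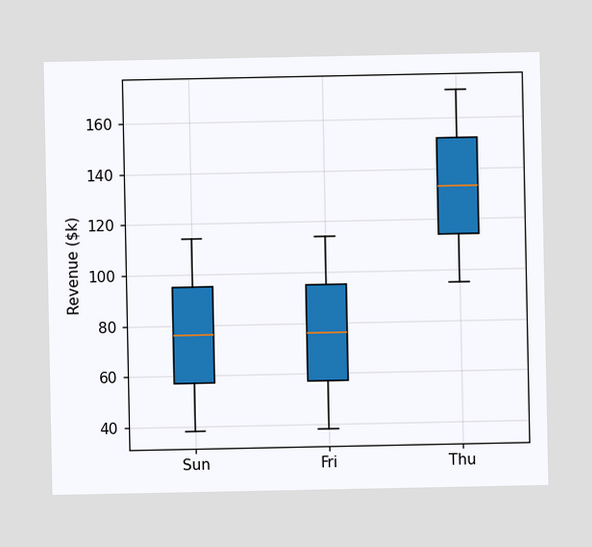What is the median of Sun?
The median line in the Sun box sits at $76k.

$76k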